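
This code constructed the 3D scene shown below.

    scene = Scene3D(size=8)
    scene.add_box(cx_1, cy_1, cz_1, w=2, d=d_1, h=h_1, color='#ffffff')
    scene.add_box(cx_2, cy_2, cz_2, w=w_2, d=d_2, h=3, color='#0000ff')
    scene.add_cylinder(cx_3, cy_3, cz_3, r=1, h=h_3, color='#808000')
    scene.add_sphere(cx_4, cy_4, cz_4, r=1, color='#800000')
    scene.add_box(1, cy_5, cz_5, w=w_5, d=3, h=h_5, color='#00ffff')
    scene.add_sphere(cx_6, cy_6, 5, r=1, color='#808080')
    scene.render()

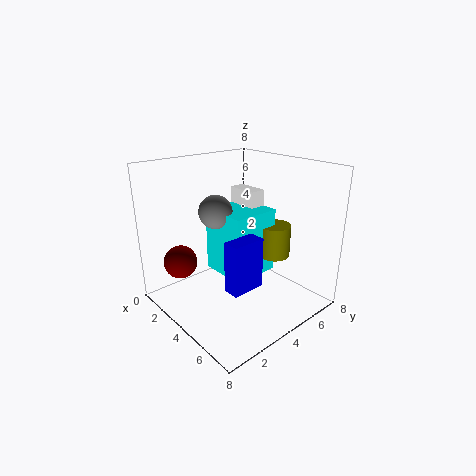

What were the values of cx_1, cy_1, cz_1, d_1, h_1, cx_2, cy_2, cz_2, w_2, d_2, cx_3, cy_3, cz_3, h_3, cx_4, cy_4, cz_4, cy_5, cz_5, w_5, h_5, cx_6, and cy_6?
cx_1 = 1
cy_1 = 6
cz_1 = 3
d_1 = 1
h_1 = 3
cx_2 = 4
cy_2 = 3
cz_2 = 1
w_2 = 1
d_2 = 2
cx_3 = 4
cy_3 = 7
cz_3 = 2
h_3 = 2
cx_4 = 1
cy_4 = 2
cz_4 = 2
cy_5 = 4
cz_5 = 1
w_5 = 3
h_5 = 4
cx_6 = 2
cy_6 = 4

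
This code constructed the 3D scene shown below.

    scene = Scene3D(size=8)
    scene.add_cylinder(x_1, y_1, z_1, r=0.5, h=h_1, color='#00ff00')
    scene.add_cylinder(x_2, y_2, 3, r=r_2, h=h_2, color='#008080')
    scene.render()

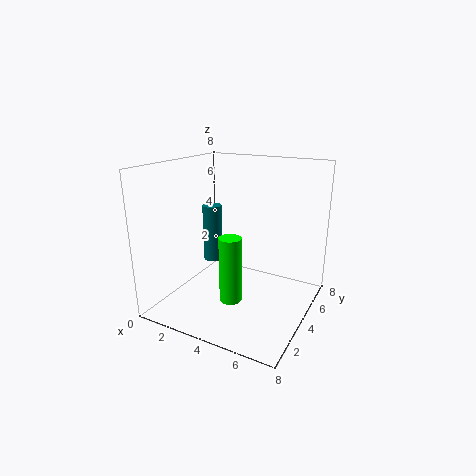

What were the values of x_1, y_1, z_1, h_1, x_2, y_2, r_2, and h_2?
x_1 = 5.5; y_1 = 0.5; z_1 = 2.5; h_1 = 3; x_2 = 3; y_2 = 3; r_2 = 0.5; h_2 = 3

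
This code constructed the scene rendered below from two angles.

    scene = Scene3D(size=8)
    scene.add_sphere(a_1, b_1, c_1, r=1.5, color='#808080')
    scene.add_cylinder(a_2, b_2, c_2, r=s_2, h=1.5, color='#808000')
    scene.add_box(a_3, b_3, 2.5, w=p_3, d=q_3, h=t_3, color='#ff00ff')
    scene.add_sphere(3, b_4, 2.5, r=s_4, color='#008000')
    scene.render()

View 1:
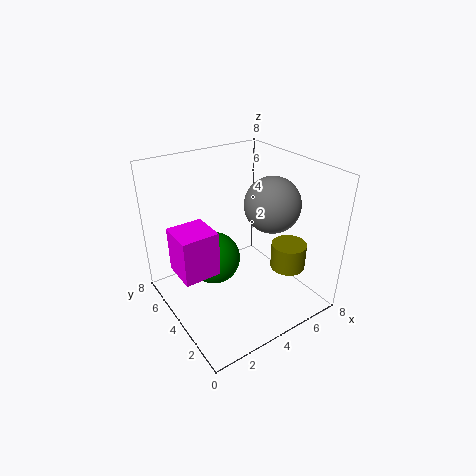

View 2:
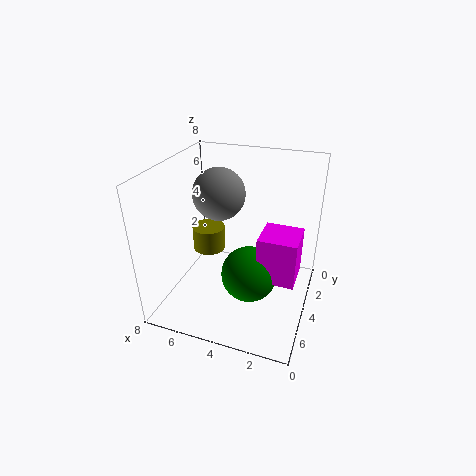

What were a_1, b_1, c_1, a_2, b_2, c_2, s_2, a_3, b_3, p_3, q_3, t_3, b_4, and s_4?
a_1 = 5.5
b_1 = 3
c_1 = 6
a_2 = 6.5
b_2 = 2.5
c_2 = 2
s_2 = 1
a_3 = 0.5
b_3 = 3.5
p_3 = 2
q_3 = 2
t_3 = 2.5
b_4 = 5
s_4 = 1.5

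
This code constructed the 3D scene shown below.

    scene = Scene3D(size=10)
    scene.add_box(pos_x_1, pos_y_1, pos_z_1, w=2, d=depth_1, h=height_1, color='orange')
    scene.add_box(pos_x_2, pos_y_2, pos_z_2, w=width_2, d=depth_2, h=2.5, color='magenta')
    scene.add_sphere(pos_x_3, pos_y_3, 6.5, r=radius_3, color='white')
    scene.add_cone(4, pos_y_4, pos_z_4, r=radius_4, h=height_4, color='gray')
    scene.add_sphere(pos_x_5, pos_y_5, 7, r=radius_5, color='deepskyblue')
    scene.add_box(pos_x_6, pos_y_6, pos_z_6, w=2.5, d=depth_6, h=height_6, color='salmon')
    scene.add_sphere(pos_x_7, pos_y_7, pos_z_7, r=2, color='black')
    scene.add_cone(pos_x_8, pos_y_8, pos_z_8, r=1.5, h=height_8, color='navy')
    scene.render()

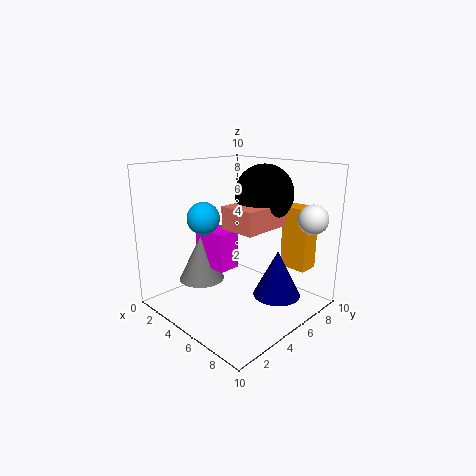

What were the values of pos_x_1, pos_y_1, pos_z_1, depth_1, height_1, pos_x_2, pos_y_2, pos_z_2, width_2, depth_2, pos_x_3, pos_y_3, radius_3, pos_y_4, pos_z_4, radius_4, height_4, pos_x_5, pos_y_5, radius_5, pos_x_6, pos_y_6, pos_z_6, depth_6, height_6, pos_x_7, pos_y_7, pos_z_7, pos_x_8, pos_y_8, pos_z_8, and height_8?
pos_x_1 = 6.5
pos_y_1 = 8
pos_z_1 = 2.5
depth_1 = 1.5
height_1 = 4.5
pos_x_2 = 3.5
pos_y_2 = 2.5
pos_z_2 = 3.5
width_2 = 2.5
depth_2 = 1.5
pos_x_3 = 9
pos_y_3 = 8
radius_3 = 1
pos_y_4 = 2.5
pos_z_4 = 2.5
radius_4 = 1.5
height_4 = 3
pos_x_5 = 5
pos_y_5 = 2
radius_5 = 1
pos_x_6 = 5
pos_y_6 = 3.5
pos_z_6 = 6
depth_6 = 3.5
height_6 = 1.5
pos_x_7 = 6
pos_y_7 = 6.5
pos_z_7 = 8
pos_x_8 = 8.5
pos_y_8 = 5
pos_z_8 = 2
height_8 = 3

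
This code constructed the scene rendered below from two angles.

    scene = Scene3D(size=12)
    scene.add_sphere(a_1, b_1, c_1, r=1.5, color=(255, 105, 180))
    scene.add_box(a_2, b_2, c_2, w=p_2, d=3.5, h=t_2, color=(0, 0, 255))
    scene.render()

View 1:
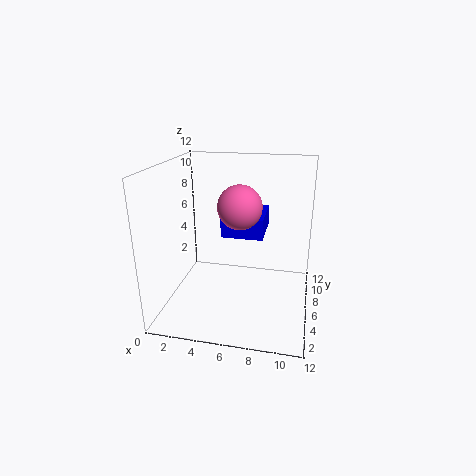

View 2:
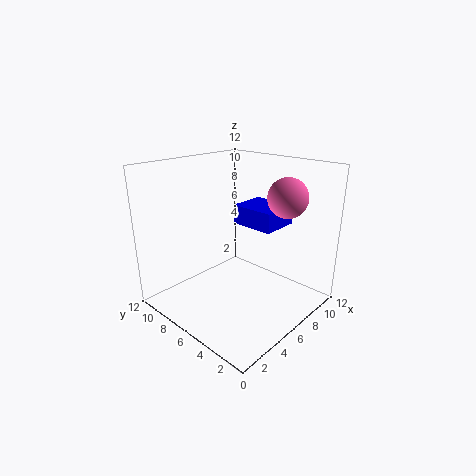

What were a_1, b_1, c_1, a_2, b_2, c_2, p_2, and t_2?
a_1 = 7; b_1 = 2; c_1 = 10; a_2 = 5.5; b_2 = 2.5; c_2 = 7.5; p_2 = 3; t_2 = 1.5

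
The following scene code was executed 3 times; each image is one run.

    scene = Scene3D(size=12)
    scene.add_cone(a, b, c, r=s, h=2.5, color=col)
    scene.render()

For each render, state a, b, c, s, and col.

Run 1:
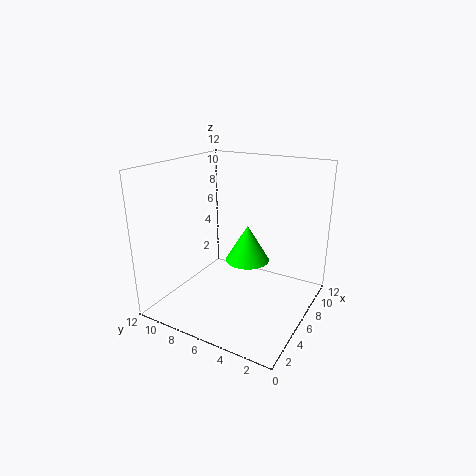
a = 2.5, b = 3.25, c = 6.25, s = 1.5, col = 'lime'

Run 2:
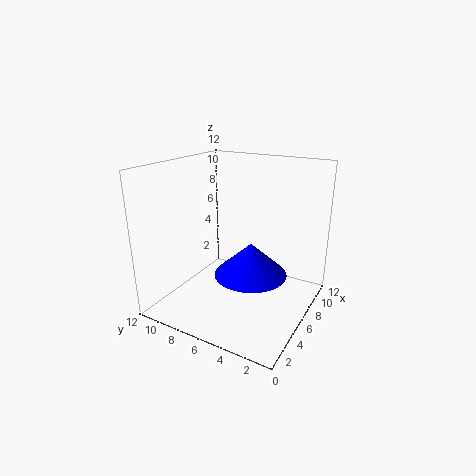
a = 4, b = 3.75, c = 4.25, s = 2.75, col = 'blue'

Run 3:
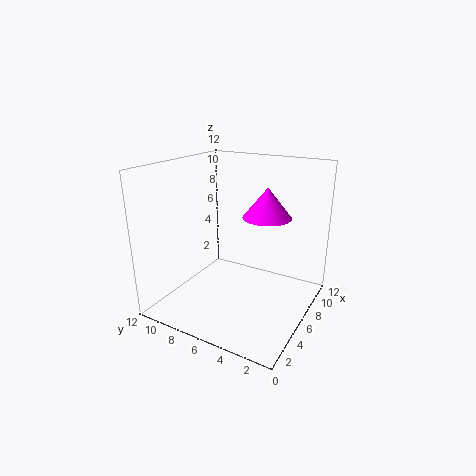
a = 7.25, b = 4, c = 7.75, s = 2, col = 'magenta'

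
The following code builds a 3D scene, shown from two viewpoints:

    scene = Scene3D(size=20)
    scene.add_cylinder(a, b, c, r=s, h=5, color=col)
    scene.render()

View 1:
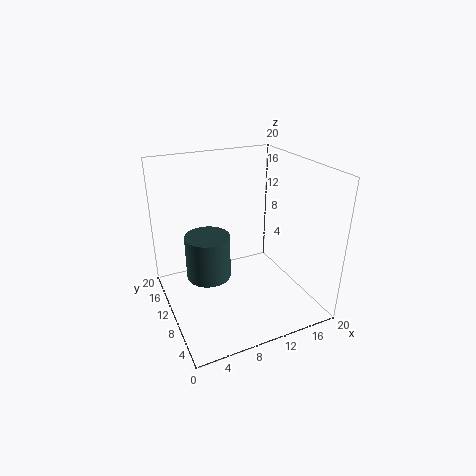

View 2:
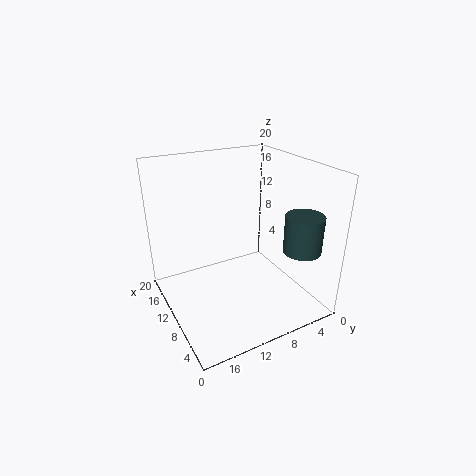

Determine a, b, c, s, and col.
a = 3.5, b = 4, c = 9.5, s = 2.5, col = 'darkslategray'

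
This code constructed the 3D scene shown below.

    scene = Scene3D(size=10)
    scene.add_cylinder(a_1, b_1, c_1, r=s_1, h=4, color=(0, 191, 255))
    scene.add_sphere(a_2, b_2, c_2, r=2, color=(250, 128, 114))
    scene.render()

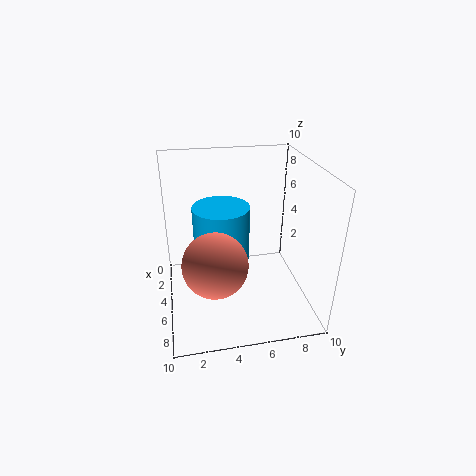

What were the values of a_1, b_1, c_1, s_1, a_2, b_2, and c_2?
a_1 = 4, b_1 = 4, c_1 = 3, s_1 = 2, a_2 = 8, b_2 = 3, c_2 = 5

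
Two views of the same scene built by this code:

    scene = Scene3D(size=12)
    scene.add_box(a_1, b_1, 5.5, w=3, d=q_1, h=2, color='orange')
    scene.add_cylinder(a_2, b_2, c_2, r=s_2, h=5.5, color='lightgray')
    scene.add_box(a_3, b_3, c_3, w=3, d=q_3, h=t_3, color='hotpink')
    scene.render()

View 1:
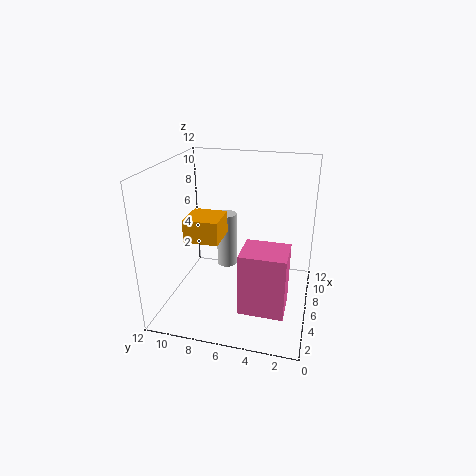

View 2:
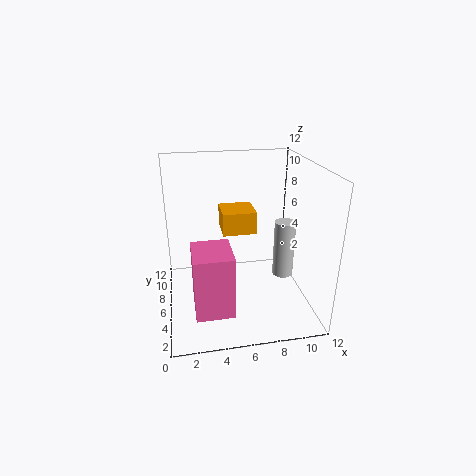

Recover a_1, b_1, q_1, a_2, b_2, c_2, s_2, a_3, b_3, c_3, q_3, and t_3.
a_1 = 5; b_1 = 7.5; q_1 = 3; a_2 = 11; b_2 = 8.5; c_2 = 0.5; s_2 = 1; a_3 = 2; b_3 = 1.5; c_3 = 1.5; q_3 = 3.5; t_3 = 5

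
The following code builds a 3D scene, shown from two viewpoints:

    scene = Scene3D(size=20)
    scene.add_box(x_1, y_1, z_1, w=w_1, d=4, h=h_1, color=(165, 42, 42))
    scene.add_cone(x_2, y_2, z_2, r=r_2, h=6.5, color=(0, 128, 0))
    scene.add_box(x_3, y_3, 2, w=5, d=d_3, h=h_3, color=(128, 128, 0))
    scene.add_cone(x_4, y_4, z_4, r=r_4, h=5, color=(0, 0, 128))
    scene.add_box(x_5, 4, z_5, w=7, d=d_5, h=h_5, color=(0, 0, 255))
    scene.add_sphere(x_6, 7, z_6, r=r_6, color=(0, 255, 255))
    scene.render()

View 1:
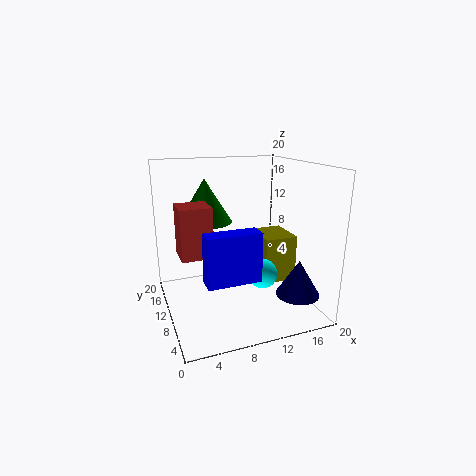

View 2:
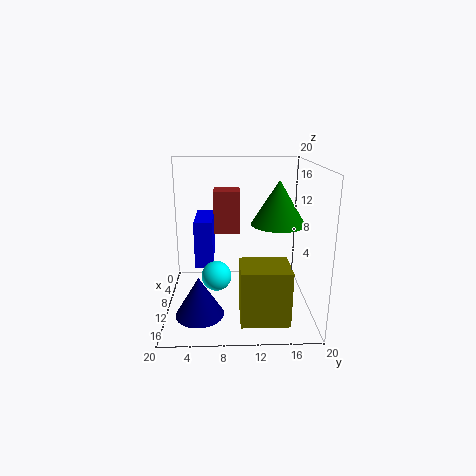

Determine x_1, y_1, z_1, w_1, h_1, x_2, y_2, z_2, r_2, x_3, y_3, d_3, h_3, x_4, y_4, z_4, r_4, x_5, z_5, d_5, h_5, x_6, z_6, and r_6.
x_1 = 1.5, y_1 = 6.5, z_1 = 9, w_1 = 4, h_1 = 6.5, x_2 = 7, y_2 = 16, z_2 = 11, r_2 = 4, x_3 = 14.5, y_3 = 10, d_3 = 6, h_3 = 7, x_4 = 17, y_4 = 5, z_4 = 2.5, r_4 = 3, x_5 = 4, z_5 = 6, d_5 = 2.5, h_5 = 6.5, x_6 = 12.5, z_6 = 5.5, r_6 = 2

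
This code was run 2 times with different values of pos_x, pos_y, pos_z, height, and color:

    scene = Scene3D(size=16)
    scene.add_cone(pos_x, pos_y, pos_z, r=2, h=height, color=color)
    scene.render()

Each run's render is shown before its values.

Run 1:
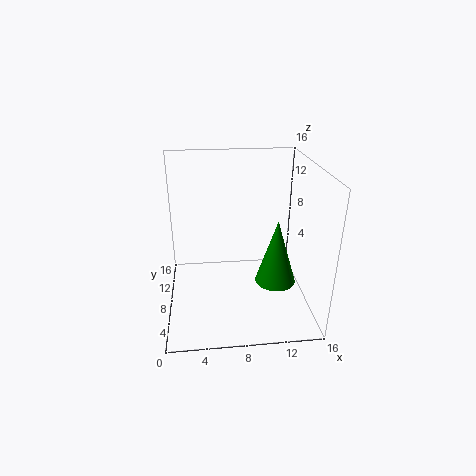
pos_x = 11.25
pos_y = 3.25
pos_z = 5.5
height = 6.5
color = 'green'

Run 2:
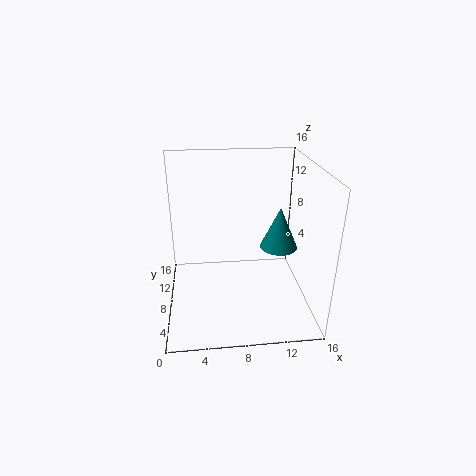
pos_x = 12.25
pos_y = 6.5
pos_z = 7.5
height = 4.5
color = 'teal'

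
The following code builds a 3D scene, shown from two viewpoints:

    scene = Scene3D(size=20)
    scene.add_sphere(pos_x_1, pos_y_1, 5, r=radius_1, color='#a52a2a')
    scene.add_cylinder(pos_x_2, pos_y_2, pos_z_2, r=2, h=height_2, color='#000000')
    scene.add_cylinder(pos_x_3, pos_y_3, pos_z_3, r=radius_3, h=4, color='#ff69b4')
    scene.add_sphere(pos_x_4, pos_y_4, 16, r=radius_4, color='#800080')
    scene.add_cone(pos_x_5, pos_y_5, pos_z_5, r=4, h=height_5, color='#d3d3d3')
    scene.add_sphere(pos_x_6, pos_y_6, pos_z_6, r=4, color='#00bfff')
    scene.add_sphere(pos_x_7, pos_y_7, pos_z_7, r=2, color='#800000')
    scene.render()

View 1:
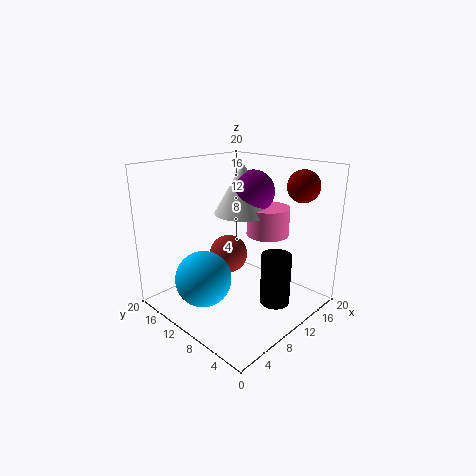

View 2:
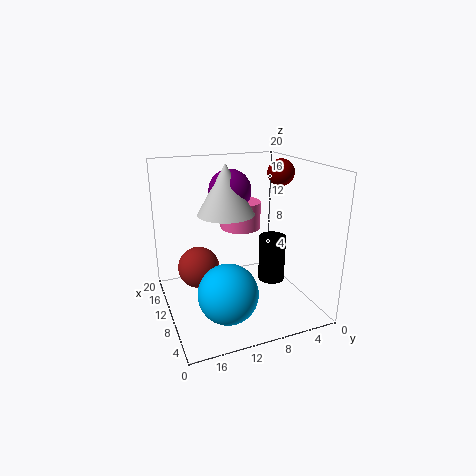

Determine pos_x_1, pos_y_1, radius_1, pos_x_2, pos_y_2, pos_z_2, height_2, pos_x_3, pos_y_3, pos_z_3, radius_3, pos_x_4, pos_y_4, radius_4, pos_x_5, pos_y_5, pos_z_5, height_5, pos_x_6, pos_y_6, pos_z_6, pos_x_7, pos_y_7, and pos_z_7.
pos_x_1 = 13; pos_y_1 = 15; radius_1 = 3; pos_x_2 = 11; pos_y_2 = 4; pos_z_2 = 2; height_2 = 7; pos_x_3 = 14; pos_y_3 = 8; pos_z_3 = 10; radius_3 = 3; pos_x_4 = 13; pos_y_4 = 10; radius_4 = 3; pos_x_5 = 12; pos_y_5 = 11; pos_z_5 = 13; height_5 = 7; pos_x_6 = 6; pos_y_6 = 13; pos_z_6 = 4; pos_x_7 = 13; pos_y_7 = 2; pos_z_7 = 18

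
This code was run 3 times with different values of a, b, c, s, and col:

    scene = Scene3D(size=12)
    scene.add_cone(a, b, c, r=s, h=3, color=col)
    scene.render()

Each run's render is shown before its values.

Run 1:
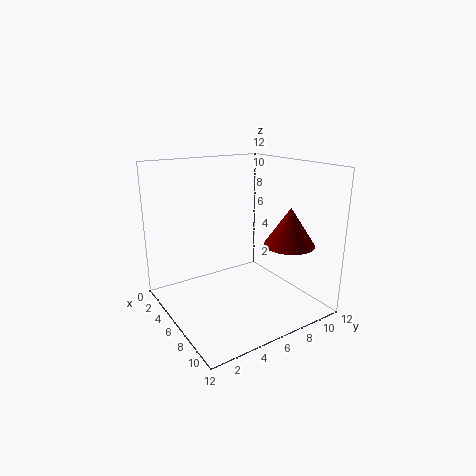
a = 9.5
b = 8.5
c = 6
s = 2
col = 'maroon'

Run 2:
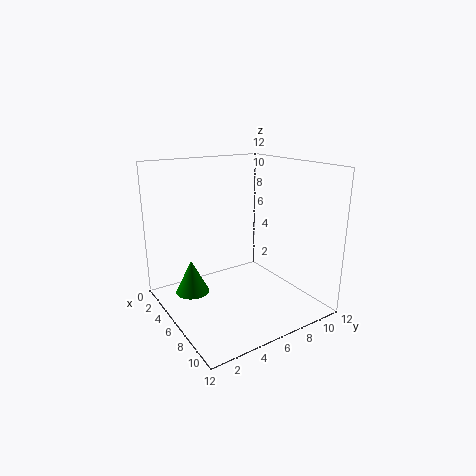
a = 3
b = 3
c = 0.5
s = 1.5
col = 'green'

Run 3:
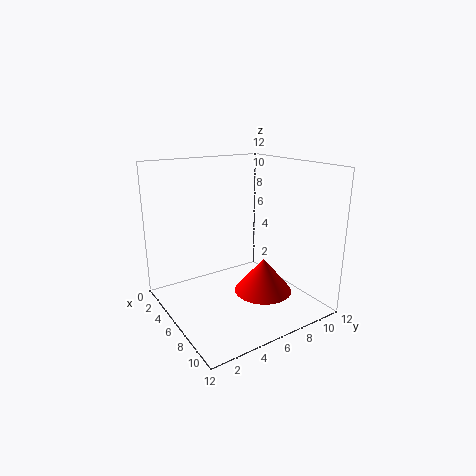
a = 7
b = 8
c = 1
s = 2.5
col = 'red'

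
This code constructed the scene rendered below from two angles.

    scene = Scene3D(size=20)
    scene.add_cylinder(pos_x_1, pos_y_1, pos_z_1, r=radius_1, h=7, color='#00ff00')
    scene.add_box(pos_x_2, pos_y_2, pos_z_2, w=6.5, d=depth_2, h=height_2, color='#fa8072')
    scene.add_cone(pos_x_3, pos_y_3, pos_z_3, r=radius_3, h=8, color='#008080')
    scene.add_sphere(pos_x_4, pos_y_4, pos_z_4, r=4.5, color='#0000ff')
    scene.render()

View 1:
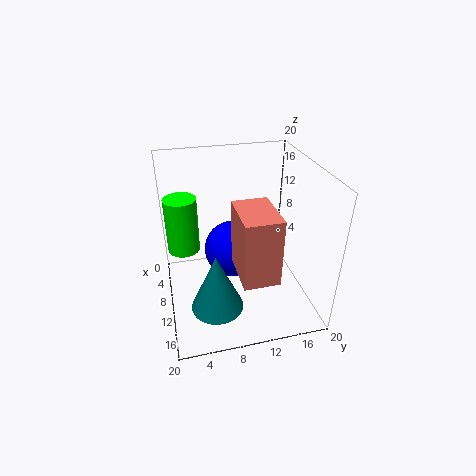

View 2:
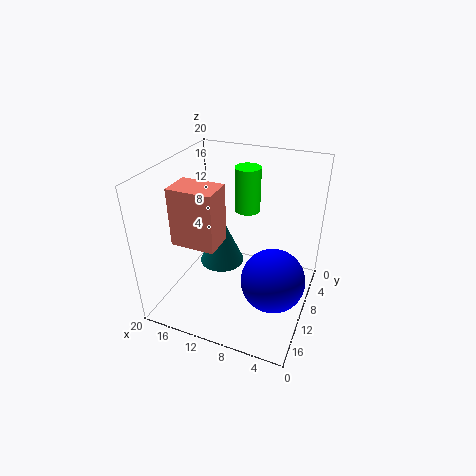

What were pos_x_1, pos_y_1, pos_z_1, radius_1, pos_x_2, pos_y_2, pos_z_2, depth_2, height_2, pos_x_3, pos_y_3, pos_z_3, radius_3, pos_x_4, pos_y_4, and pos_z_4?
pos_x_1 = 11.5
pos_y_1 = 2.5
pos_z_1 = 10.5
radius_1 = 2
pos_x_2 = 12.5
pos_y_2 = 8.5
pos_z_2 = 8.5
depth_2 = 4.5
height_2 = 8.5
pos_x_3 = 14.5
pos_y_3 = 6
pos_z_3 = 2.5
radius_3 = 3.5
pos_x_4 = 4.5
pos_y_4 = 10.5
pos_z_4 = 4.5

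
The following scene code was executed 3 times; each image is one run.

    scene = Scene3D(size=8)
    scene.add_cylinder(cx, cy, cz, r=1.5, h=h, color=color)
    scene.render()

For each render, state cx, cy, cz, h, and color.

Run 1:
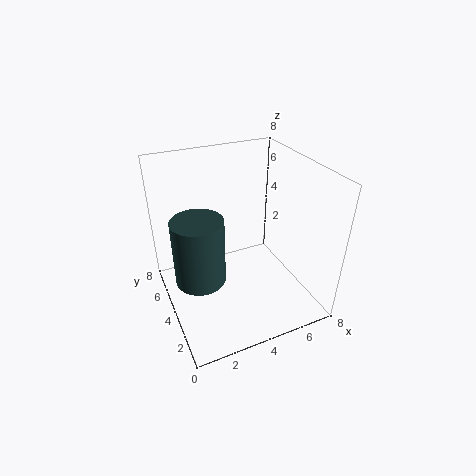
cx = 2, cy = 5, cz = 1, h = 4, color = 'darkslategray'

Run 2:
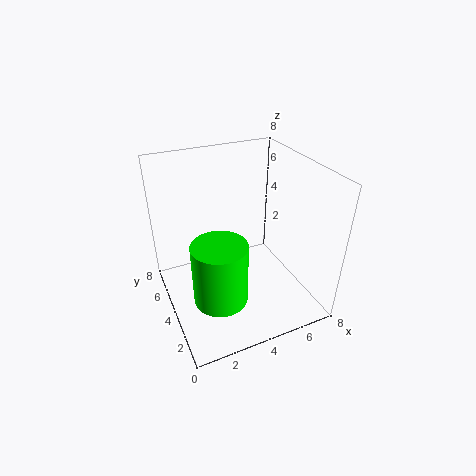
cx = 2.5, cy = 3, cz = 1, h = 3.5, color = 'lime'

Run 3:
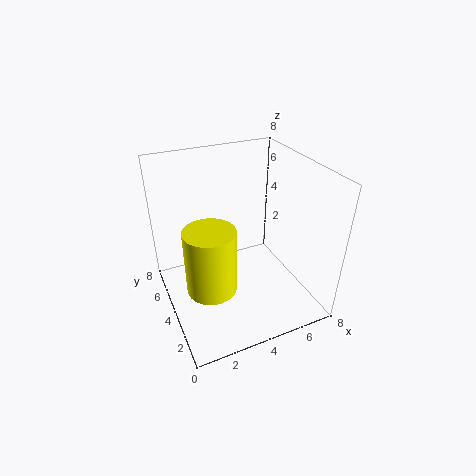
cx = 2.5, cy = 4.5, cz = 0.5, h = 4, color = 'yellow'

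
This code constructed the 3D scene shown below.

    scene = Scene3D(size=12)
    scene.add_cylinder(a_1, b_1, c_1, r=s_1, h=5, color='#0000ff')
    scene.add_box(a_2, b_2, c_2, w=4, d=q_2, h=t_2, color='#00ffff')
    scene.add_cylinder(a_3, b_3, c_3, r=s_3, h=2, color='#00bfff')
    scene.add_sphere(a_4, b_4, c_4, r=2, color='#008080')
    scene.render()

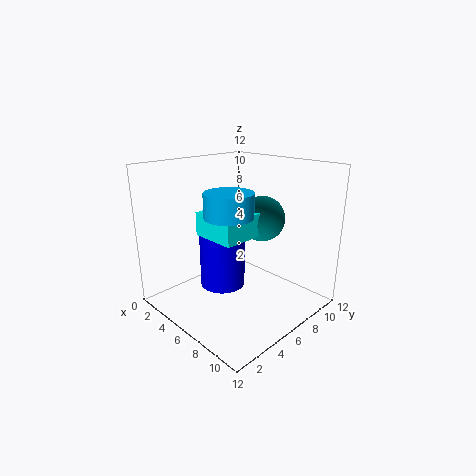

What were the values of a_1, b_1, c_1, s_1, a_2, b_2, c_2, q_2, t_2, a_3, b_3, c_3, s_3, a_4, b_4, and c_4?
a_1 = 4; b_1 = 6; c_1 = 1; s_1 = 2; a_2 = 3; b_2 = 4; c_2 = 6; q_2 = 4; t_2 = 2; a_3 = 6; b_3 = 5; c_3 = 8; s_3 = 2; a_4 = 6; b_4 = 9; c_4 = 7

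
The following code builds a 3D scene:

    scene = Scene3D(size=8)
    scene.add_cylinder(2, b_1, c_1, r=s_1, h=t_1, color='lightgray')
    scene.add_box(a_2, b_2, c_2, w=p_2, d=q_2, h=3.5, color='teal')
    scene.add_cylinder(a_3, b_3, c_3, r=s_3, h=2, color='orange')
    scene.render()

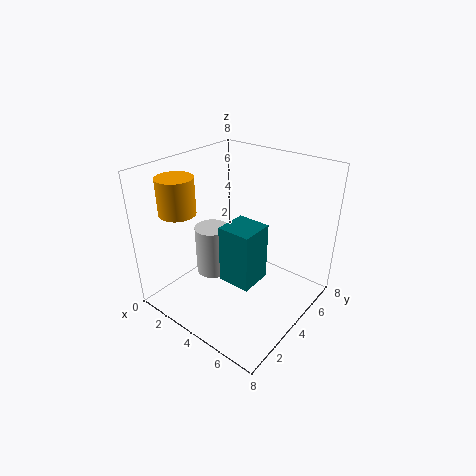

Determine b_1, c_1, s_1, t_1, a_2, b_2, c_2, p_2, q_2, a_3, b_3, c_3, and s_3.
b_1 = 4
c_1 = 1
s_1 = 1
t_1 = 3
a_2 = 3
b_2 = 3.5
c_2 = 1
p_2 = 2
q_2 = 2
a_3 = 1.5
b_3 = 2
c_3 = 5.5
s_3 = 1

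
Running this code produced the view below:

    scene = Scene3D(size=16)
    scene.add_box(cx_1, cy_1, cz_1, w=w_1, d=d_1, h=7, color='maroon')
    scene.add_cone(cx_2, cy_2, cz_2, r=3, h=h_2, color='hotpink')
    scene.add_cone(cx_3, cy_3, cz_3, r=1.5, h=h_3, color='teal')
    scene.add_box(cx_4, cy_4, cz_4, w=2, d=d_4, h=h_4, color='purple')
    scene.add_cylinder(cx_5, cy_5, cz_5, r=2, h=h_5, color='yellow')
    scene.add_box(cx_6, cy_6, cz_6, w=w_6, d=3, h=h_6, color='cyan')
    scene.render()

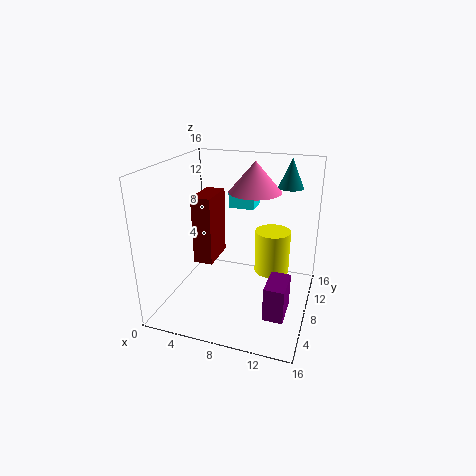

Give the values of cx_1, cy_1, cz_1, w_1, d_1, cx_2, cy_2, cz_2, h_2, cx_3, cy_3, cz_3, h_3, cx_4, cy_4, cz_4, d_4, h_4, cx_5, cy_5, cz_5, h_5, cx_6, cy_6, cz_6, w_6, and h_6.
cx_1 = 4.5; cy_1 = 4; cz_1 = 6.5; w_1 = 2; d_1 = 4; cx_2 = 9; cy_2 = 11; cz_2 = 12.5; h_2 = 3.5; cx_3 = 12.5; cy_3 = 14; cz_3 = 12.5; h_3 = 3.5; cx_4 = 12.5; cy_4 = 2; cz_4 = 2.5; d_4 = 3.5; h_4 = 3.5; cx_5 = 11.5; cy_5 = 10; cz_5 = 3.5; h_5 = 5; cx_6 = 6; cy_6 = 10.5; cz_6 = 10.5; w_6 = 3; h_6 = 2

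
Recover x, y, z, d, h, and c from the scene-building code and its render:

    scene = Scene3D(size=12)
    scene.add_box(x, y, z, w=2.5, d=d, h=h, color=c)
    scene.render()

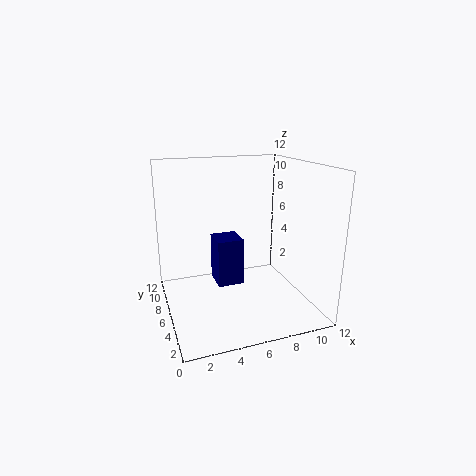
x = 5; y = 8.5; z = 0.25; d = 2.75; h = 4.5; c = 'navy'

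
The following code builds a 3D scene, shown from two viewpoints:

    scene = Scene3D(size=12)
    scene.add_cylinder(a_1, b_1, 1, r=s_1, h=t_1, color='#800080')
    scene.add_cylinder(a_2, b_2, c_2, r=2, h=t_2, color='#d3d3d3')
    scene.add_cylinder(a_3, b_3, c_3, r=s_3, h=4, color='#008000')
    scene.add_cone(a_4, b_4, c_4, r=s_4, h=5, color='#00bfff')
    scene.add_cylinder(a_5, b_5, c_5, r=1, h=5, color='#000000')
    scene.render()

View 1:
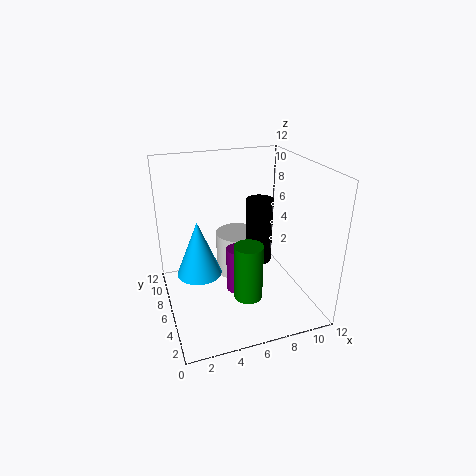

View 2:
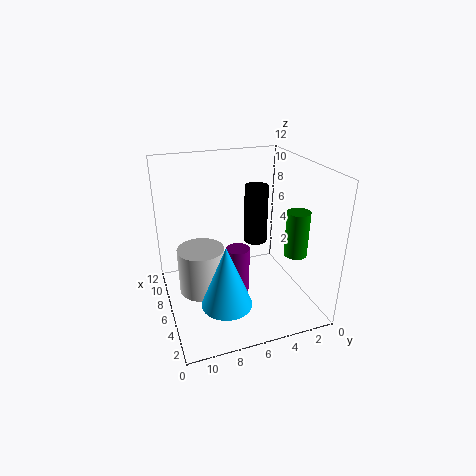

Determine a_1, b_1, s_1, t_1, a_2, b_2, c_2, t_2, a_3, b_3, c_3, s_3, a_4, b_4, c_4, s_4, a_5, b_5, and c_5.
a_1 = 6, b_1 = 6, s_1 = 1, t_1 = 4, a_2 = 7, b_2 = 9, c_2 = 1, t_2 = 4, a_3 = 5, b_3 = 1, c_3 = 4, s_3 = 1, a_4 = 3, b_4 = 8, c_4 = 2, s_4 = 2, a_5 = 7, b_5 = 4, c_5 = 5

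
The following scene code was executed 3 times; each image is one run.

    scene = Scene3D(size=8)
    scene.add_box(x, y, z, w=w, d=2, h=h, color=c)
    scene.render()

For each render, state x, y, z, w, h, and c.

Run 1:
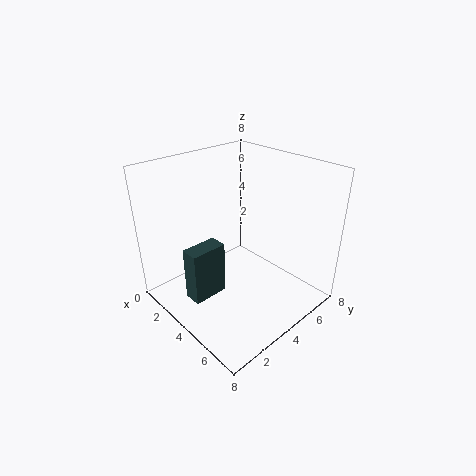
x = 3, y = 1, z = 1, w = 1, h = 3, c = 'darkslategray'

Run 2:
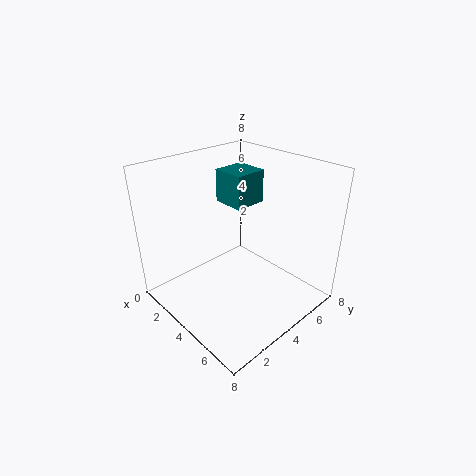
x = 1, y = 5, z = 5, w = 2, h = 2, c = 'teal'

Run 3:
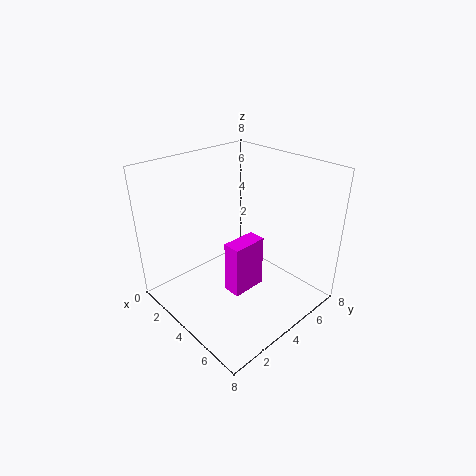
x = 4, y = 3, z = 1, w = 1, h = 3, c = 'magenta'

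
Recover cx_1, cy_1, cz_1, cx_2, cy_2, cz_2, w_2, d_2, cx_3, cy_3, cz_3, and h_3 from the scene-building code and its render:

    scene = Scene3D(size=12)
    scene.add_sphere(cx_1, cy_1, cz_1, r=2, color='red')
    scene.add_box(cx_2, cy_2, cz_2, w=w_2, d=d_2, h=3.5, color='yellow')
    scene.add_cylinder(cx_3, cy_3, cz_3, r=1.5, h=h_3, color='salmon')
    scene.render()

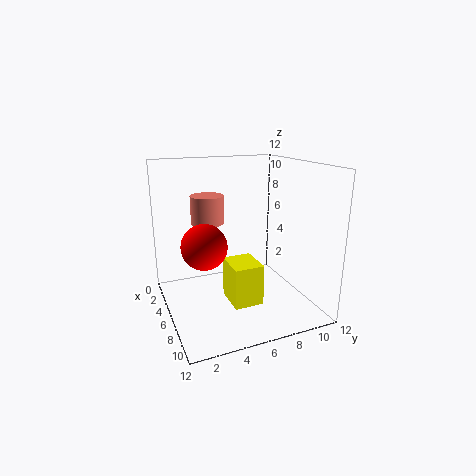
cx_1 = 4.5; cy_1 = 3.5; cz_1 = 5; cx_2 = 5; cy_2 = 5; cz_2 = 0.5; w_2 = 3; d_2 = 2.5; cx_3 = 2.5; cy_3 = 4.5; cz_3 = 6.5; h_3 = 2.5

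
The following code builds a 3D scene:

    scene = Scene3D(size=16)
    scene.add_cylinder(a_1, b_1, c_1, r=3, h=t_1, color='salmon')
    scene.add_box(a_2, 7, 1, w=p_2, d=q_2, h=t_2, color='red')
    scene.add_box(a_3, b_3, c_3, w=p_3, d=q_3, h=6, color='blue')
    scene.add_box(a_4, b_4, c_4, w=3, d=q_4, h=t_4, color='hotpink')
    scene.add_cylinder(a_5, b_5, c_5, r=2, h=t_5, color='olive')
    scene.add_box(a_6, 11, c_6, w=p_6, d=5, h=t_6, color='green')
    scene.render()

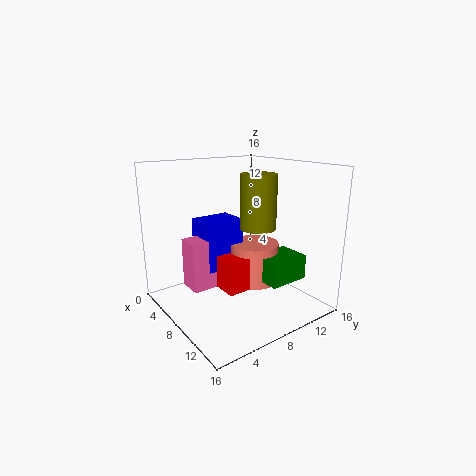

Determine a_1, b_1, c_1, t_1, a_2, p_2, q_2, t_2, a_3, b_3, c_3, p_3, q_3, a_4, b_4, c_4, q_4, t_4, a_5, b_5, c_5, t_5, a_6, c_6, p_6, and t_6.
a_1 = 6; b_1 = 12; c_1 = 1; t_1 = 5; a_2 = 4; p_2 = 4; q_2 = 3; t_2 = 4; a_3 = 1; b_3 = 6; c_3 = 3; p_3 = 4; q_3 = 5; a_4 = 2; b_4 = 4; c_4 = 1; q_4 = 4; t_4 = 6; a_5 = 9; b_5 = 10; c_5 = 9; t_5 = 6; a_6 = 7; c_6 = 2; p_6 = 4; t_6 = 3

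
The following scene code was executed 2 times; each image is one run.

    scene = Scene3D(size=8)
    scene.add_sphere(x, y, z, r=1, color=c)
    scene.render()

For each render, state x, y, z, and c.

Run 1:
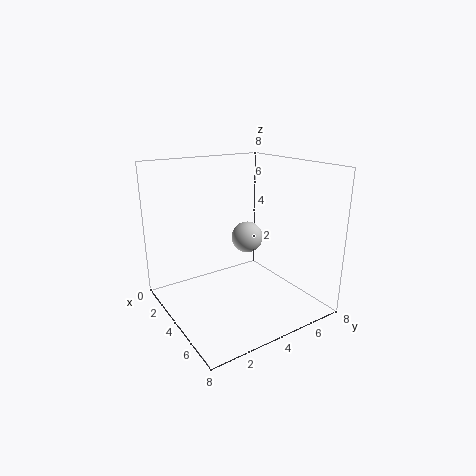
x = 2; y = 6; z = 3; c = 'lightgray'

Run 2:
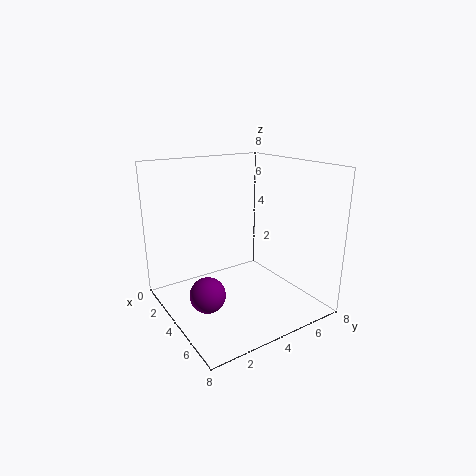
x = 4; y = 2; z = 1; c = 'purple'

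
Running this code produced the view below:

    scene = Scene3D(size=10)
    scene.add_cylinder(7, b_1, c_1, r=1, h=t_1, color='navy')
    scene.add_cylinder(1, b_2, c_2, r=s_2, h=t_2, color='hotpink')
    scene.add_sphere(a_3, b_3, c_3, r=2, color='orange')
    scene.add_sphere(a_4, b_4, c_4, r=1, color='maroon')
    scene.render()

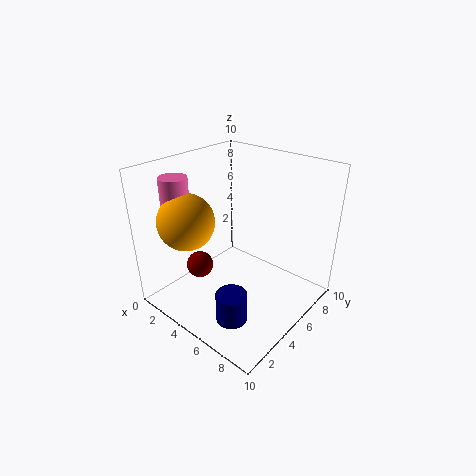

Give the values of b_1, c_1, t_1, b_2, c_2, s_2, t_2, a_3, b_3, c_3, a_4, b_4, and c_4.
b_1 = 2
c_1 = 1
t_1 = 2
b_2 = 3
c_2 = 7
s_2 = 1
t_2 = 2
a_3 = 2
b_3 = 3
c_3 = 6
a_4 = 2
b_4 = 4
c_4 = 2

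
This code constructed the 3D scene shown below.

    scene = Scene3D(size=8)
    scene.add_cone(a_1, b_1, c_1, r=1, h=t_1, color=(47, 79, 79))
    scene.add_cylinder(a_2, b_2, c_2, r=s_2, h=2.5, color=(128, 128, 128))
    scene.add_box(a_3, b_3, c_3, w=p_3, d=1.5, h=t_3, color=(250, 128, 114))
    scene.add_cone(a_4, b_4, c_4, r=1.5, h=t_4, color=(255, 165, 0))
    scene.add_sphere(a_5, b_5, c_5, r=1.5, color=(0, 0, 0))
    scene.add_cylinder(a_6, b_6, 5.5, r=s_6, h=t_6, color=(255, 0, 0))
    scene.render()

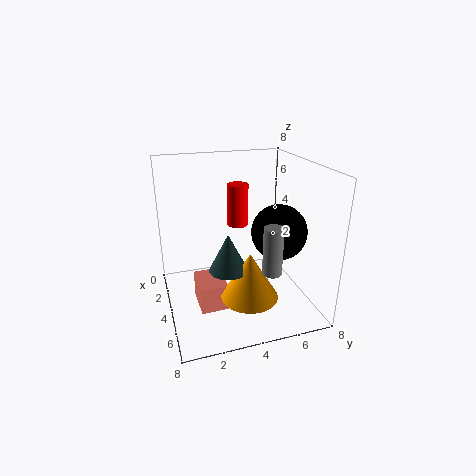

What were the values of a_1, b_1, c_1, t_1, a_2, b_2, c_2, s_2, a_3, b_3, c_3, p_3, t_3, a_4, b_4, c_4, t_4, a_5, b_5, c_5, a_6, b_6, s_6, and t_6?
a_1 = 5.5
b_1 = 3
c_1 = 3
t_1 = 2
a_2 = 6.5
b_2 = 5
c_2 = 3
s_2 = 0.5
a_3 = 3.5
b_3 = 1.5
c_3 = 0.5
p_3 = 2
t_3 = 1.5
a_4 = 6
b_4 = 4
c_4 = 1.5
t_4 = 2.5
a_5 = 5
b_5 = 6
c_5 = 4.5
a_6 = 5.5
b_6 = 3.5
s_6 = 0.5
t_6 = 2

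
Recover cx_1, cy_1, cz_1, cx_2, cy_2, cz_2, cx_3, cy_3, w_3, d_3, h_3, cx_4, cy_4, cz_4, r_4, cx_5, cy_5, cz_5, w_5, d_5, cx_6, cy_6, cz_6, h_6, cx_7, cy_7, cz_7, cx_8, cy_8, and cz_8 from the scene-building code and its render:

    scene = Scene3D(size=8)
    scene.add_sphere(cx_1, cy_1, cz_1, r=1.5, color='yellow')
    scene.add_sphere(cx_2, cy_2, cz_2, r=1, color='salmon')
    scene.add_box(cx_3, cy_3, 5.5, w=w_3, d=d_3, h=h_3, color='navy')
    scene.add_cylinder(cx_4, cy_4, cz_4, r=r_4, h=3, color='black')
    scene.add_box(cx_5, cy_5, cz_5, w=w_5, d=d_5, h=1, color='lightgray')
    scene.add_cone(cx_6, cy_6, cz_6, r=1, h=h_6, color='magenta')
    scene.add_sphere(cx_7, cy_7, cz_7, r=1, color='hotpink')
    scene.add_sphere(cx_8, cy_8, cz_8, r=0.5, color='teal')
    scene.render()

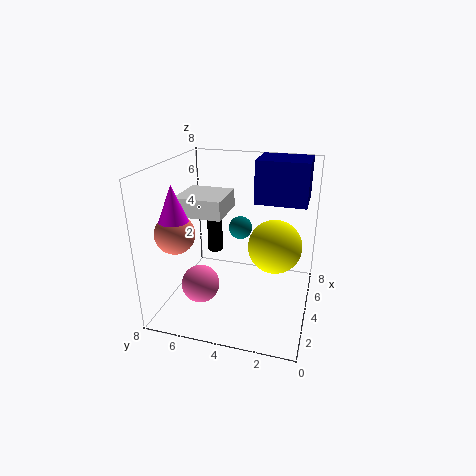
cx_1 = 4.5, cy_1 = 2, cz_1 = 3.5, cx_2 = 1.5, cy_2 = 6.5, cz_2 = 5, cx_3 = 5.5, cy_3 = 0.5, w_3 = 2.5, d_3 = 3, h_3 = 2.5, cx_4 = 7, cy_4 = 6.5, cz_4 = 1.5, r_4 = 0.5, cx_5 = 2.5, cy_5 = 4.5, cz_5 = 5.5, w_5 = 2.5, d_5 = 2.5, cx_6 = 1.5, cy_6 = 6.5, cz_6 = 5, h_6 = 2.5, cx_7 = 2, cy_7 = 5.5, cz_7 = 2, cx_8 = 1, cy_8 = 3, cz_8 = 6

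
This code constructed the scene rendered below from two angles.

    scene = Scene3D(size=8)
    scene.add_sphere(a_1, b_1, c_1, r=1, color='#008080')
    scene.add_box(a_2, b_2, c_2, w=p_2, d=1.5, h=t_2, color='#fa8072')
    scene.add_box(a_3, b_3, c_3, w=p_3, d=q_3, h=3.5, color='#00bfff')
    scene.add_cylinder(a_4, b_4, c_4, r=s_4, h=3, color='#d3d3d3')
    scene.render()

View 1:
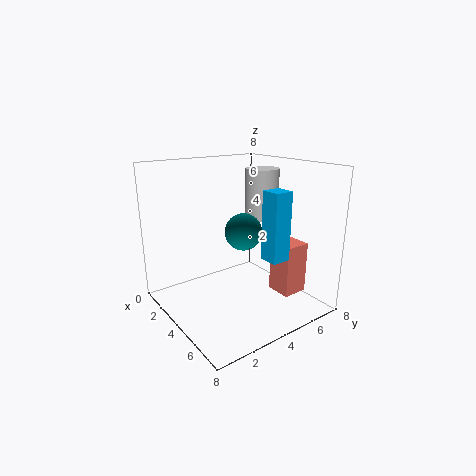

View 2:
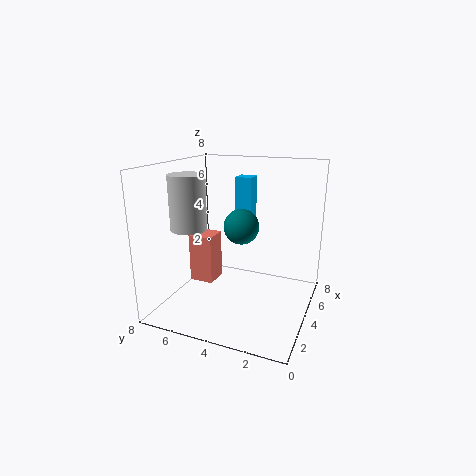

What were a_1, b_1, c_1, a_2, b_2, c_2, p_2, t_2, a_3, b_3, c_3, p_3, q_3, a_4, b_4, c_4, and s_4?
a_1 = 4.5, b_1 = 4, c_1 = 4.5, a_2 = 4.5, b_2 = 6, c_2 = 0.5, p_2 = 1.5, t_2 = 3, a_3 = 6, b_3 = 4, c_3 = 3.5, p_3 = 1, q_3 = 1, a_4 = 3, b_4 = 6.5, c_4 = 4.5, s_4 = 1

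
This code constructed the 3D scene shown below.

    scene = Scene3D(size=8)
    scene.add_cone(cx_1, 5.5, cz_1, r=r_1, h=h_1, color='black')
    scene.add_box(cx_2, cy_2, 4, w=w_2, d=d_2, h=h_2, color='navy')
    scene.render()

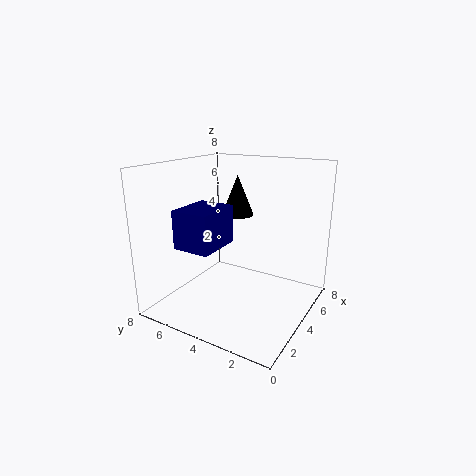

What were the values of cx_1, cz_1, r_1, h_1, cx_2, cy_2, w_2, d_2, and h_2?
cx_1 = 6.5; cz_1 = 4.5; r_1 = 1; h_1 = 2.5; cx_2 = 1; cy_2 = 4; w_2 = 2.5; d_2 = 2; h_2 = 2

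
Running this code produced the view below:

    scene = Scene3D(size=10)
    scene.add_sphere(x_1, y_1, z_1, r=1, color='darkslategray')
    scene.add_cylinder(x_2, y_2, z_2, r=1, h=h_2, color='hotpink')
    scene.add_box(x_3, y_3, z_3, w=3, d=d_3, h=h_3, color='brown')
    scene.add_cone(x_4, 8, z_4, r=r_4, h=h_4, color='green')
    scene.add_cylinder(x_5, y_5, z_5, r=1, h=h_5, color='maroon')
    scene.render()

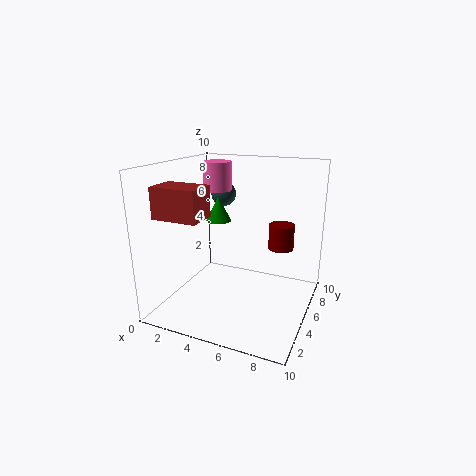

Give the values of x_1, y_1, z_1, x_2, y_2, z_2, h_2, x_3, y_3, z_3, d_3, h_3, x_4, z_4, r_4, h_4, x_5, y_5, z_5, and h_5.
x_1 = 2; y_1 = 9; z_1 = 7; x_2 = 3; y_2 = 6; z_2 = 8; h_2 = 2; x_3 = 1; y_3 = 1; z_3 = 7; d_3 = 2; h_3 = 2; x_4 = 2; z_4 = 5; r_4 = 1; h_4 = 2; x_5 = 7; y_5 = 9; z_5 = 3; h_5 = 2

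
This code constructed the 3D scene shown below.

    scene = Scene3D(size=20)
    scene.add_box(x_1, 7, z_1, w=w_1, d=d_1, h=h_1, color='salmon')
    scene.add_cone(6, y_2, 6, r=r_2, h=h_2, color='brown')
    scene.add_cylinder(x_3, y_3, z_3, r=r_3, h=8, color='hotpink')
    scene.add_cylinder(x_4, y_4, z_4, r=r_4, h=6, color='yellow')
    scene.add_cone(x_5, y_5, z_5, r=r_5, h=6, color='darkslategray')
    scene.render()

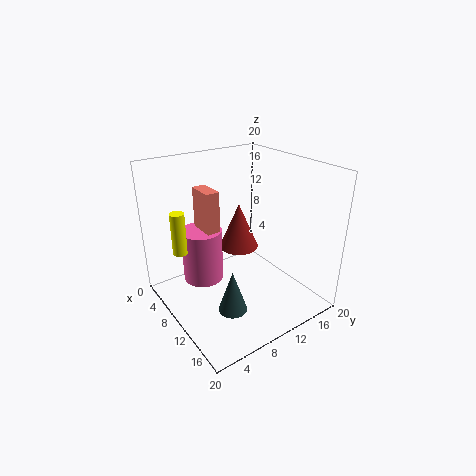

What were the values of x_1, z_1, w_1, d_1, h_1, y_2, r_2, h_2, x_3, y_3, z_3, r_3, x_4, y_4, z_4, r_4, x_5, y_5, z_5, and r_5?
x_1 = 3
z_1 = 8
w_1 = 4
d_1 = 2
h_1 = 8
y_2 = 13
r_2 = 3
h_2 = 7
x_3 = 5
y_3 = 7
z_3 = 2
r_3 = 3
x_4 = 6
y_4 = 3
z_4 = 8
r_4 = 1
x_5 = 13
y_5 = 7
z_5 = 1
r_5 = 2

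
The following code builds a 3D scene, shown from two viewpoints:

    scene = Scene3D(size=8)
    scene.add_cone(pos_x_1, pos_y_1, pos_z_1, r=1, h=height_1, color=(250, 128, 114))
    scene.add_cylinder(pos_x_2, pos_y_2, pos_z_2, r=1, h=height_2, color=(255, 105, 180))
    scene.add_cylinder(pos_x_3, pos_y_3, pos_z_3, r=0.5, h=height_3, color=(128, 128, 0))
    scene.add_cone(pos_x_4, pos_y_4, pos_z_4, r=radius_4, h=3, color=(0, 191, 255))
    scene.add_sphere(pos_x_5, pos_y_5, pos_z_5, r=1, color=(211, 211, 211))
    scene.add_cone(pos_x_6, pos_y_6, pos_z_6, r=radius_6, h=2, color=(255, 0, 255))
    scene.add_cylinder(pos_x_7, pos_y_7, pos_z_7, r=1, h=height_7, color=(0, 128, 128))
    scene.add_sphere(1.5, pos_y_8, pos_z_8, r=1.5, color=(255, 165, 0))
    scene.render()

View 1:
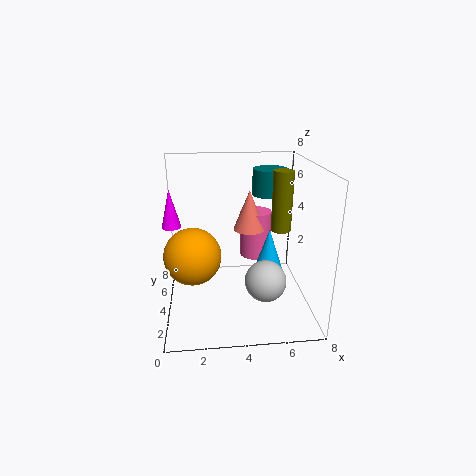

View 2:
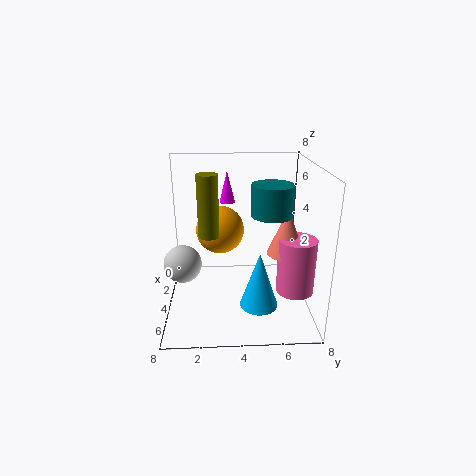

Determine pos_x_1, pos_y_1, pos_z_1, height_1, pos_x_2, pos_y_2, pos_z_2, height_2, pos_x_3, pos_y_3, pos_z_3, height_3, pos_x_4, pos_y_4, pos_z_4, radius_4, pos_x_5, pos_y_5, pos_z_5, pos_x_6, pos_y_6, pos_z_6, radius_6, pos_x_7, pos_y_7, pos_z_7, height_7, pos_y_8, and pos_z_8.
pos_x_1 = 5, pos_y_1 = 6.5, pos_z_1 = 3.5, height_1 = 2.5, pos_x_2 = 5.5, pos_y_2 = 7, pos_z_2 = 1.5, height_2 = 3, pos_x_3 = 6, pos_y_3 = 2.5, pos_z_3 = 5, height_3 = 3, pos_x_4 = 6, pos_y_4 = 5, pos_z_4 = 1, radius_4 = 1, pos_x_5 = 5, pos_y_5 = 1, pos_z_5 = 3, pos_x_6 = 0.5, pos_y_6 = 3.5, pos_z_6 = 5, radius_6 = 0.5, pos_x_7 = 6, pos_y_7 = 5.5, pos_z_7 = 6, height_7 = 1.5, pos_y_8 = 3, pos_z_8 = 3.5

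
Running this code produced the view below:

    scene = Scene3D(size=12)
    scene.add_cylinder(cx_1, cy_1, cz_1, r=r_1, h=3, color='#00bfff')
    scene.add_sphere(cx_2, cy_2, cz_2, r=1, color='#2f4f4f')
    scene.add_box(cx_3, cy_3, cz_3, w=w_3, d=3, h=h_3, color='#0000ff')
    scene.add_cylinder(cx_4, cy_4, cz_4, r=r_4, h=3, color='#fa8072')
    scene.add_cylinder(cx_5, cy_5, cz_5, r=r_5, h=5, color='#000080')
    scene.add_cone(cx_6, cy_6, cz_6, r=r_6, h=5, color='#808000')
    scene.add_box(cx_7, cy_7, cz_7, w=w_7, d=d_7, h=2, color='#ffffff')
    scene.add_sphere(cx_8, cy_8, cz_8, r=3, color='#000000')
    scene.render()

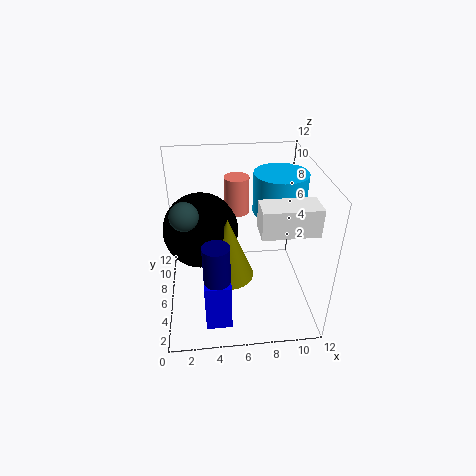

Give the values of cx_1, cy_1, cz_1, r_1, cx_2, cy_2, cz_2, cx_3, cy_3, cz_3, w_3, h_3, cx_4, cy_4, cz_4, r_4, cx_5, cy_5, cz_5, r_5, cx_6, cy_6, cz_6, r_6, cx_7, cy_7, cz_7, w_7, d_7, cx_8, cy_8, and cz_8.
cx_1 = 9; cy_1 = 5; cz_1 = 9; r_1 = 2; cx_2 = 2; cy_2 = 3; cz_2 = 10; cx_3 = 3; cy_3 = 1; cz_3 = 1; w_3 = 2; h_3 = 4; cx_4 = 6; cy_4 = 7; cz_4 = 8; r_4 = 1; cx_5 = 4; cy_5 = 2; cz_5 = 3; r_5 = 1; cx_6 = 5; cy_6 = 4; cz_6 = 4; r_6 = 2; cx_7 = 7; cy_7 = 1; cz_7 = 9; w_7 = 4; d_7 = 2; cx_8 = 3; cy_8 = 6; cz_8 = 7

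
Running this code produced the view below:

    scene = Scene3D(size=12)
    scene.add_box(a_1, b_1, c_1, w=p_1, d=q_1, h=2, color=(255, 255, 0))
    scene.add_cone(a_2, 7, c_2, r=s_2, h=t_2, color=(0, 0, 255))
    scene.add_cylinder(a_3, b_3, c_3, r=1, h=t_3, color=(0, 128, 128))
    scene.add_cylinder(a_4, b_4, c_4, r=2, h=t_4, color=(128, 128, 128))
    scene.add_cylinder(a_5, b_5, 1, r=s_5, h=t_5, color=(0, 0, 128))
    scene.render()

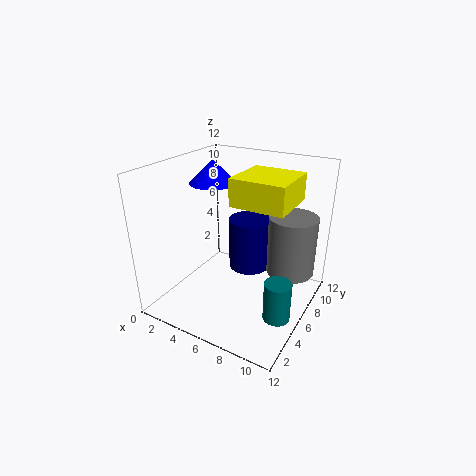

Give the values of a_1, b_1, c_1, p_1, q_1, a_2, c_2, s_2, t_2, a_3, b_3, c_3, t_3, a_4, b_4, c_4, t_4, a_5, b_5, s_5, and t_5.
a_1 = 7
b_1 = 3
c_1 = 10
p_1 = 4
q_1 = 4
a_2 = 3
c_2 = 10
s_2 = 2
t_2 = 2
a_3 = 11
b_3 = 3
c_3 = 2
t_3 = 3
a_4 = 10
b_4 = 8
c_4 = 3
t_4 = 5
a_5 = 5
b_5 = 10
s_5 = 2
t_5 = 5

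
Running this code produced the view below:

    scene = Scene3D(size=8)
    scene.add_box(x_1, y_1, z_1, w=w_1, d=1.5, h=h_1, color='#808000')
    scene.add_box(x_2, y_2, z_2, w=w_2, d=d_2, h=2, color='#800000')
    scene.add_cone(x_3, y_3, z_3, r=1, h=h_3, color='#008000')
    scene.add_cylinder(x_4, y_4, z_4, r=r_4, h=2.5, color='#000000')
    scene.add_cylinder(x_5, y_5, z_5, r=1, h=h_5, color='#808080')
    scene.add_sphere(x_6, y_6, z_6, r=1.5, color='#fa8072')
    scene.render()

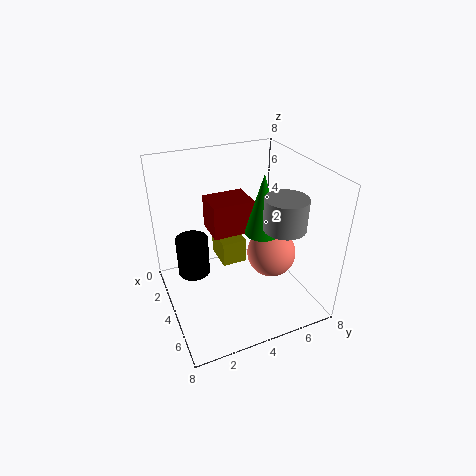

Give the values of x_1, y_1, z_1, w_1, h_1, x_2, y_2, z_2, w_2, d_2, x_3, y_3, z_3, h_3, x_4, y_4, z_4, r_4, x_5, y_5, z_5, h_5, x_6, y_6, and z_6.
x_1 = 1
y_1 = 3.5
z_1 = 1.5
w_1 = 2
h_1 = 1.5
x_2 = 1
y_2 = 3
z_2 = 3.5
w_2 = 2
d_2 = 2.5
x_3 = 4
y_3 = 5.5
z_3 = 4
h_3 = 3.5
x_4 = 1.5
y_4 = 2
z_4 = 0.5
r_4 = 1
x_5 = 7
y_5 = 5
z_5 = 6
h_5 = 1.5
x_6 = 3.5
y_6 = 6.5
z_6 = 2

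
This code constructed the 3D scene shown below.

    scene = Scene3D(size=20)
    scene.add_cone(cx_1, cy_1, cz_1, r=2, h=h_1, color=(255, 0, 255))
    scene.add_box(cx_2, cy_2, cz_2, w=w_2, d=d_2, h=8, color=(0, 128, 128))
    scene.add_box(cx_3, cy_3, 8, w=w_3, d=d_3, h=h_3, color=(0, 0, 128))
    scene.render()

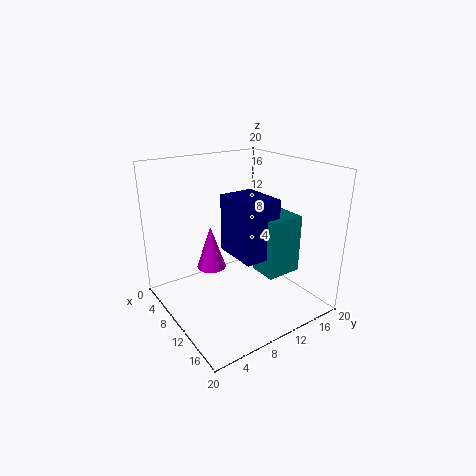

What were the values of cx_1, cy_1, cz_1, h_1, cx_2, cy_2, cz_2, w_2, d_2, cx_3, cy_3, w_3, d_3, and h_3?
cx_1 = 8.5; cy_1 = 6.5; cz_1 = 6; h_1 = 6; cx_2 = 11.5; cy_2 = 11.5; cz_2 = 5.5; w_2 = 4; d_2 = 5; cx_3 = 8; cy_3 = 8.5; w_3 = 6.5; d_3 = 5; h_3 = 8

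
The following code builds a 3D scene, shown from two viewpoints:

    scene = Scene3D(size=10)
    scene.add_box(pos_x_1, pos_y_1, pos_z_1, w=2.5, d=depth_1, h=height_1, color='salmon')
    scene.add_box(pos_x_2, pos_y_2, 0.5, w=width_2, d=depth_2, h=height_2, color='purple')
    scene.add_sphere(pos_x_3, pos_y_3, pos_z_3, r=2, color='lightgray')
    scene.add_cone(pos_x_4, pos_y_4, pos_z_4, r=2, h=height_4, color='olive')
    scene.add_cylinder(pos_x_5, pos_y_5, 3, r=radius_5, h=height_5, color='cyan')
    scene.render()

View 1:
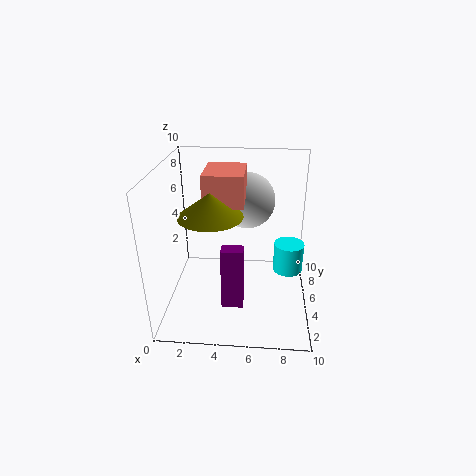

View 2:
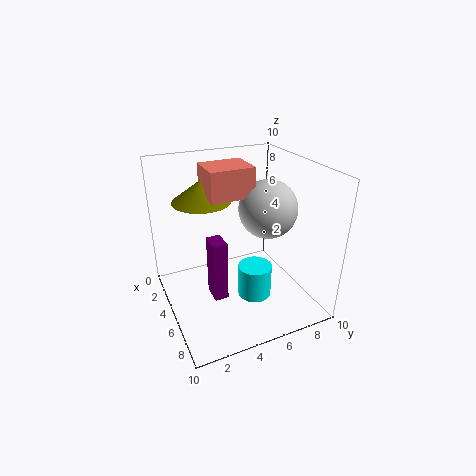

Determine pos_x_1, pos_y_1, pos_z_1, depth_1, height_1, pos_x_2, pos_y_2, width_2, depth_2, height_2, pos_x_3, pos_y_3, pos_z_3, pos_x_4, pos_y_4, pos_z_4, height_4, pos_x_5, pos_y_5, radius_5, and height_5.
pos_x_1 = 3; pos_y_1 = 3; pos_z_1 = 8; depth_1 = 3; height_1 = 2; pos_x_2 = 4; pos_y_2 = 3; width_2 = 1.5; depth_2 = 1; height_2 = 4.5; pos_x_3 = 5.5; pos_y_3 = 7; pos_z_3 = 7; pos_x_4 = 3.5; pos_y_4 = 3; pos_z_4 = 7.5; height_4 = 1.5; pos_x_5 = 8.5; pos_y_5 = 4.5; radius_5 = 1; height_5 = 2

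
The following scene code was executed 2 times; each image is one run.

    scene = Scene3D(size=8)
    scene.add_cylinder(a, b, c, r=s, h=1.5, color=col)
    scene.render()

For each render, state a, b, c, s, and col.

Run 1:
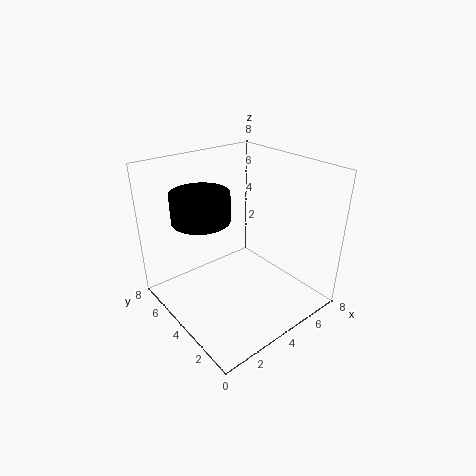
a = 2
b = 4.5
c = 5.5
s = 1.5
col = 'black'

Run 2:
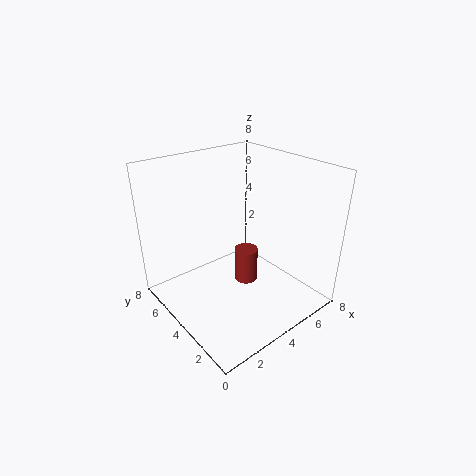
a = 2
b = 1
c = 4
s = 0.5
col = 'brown'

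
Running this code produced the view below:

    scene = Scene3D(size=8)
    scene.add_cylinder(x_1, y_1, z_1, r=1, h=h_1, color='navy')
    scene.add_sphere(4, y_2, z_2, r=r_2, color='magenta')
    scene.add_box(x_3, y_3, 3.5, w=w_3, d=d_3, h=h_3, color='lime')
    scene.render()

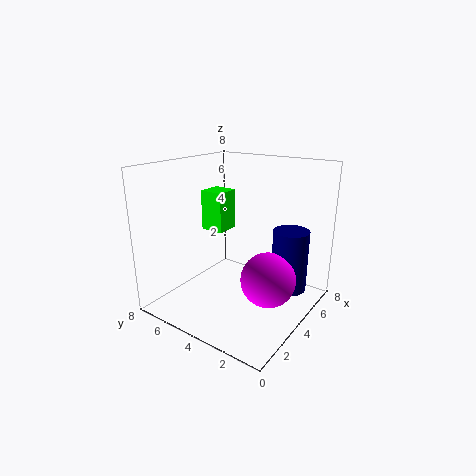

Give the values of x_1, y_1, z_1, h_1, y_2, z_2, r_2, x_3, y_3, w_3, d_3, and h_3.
x_1 = 5.5; y_1 = 1.5; z_1 = 1; h_1 = 3.5; y_2 = 2; z_2 = 2; r_2 = 1.5; x_3 = 5; y_3 = 6; w_3 = 1.5; d_3 = 1.5; h_3 = 2.5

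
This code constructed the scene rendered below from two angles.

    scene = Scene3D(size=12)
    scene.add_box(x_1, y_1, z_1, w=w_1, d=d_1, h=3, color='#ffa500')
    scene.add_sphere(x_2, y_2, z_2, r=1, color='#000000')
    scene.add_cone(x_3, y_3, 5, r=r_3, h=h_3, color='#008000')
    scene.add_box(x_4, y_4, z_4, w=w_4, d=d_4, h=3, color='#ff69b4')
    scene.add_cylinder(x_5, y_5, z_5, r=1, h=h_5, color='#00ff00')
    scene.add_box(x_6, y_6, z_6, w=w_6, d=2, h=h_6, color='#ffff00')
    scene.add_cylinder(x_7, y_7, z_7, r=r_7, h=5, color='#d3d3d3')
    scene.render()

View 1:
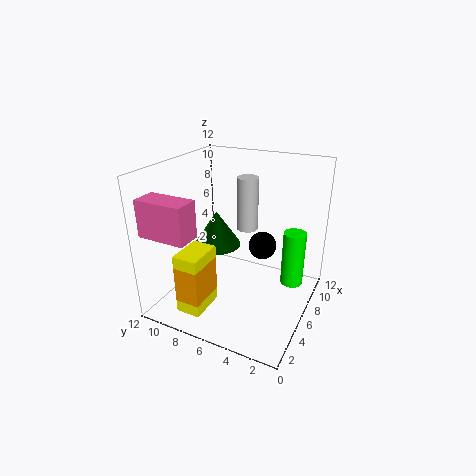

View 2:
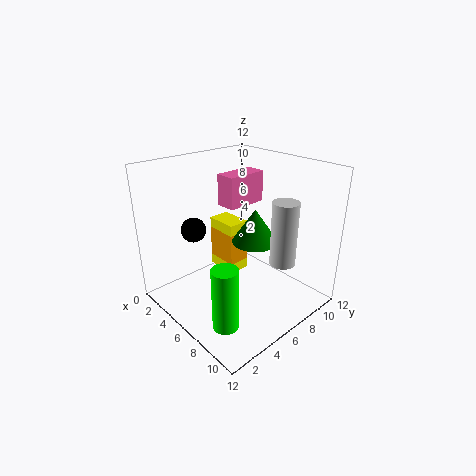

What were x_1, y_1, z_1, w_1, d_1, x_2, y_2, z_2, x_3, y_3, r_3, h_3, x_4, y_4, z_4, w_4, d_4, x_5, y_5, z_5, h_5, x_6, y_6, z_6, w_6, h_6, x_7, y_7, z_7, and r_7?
x_1 = 1; y_1 = 7; z_1 = 2; w_1 = 3; d_1 = 2; x_2 = 4; y_2 = 3; z_2 = 7; x_3 = 6; y_3 = 8; r_3 = 2; h_3 = 3; x_4 = 1; y_4 = 8; z_4 = 7; w_4 = 2; d_4 = 4; x_5 = 9; y_5 = 2; z_5 = 1; h_5 = 5; x_6 = 1; y_6 = 7; z_6 = 1; w_6 = 3; h_6 = 5; x_7 = 10; y_7 = 7; z_7 = 5; r_7 = 1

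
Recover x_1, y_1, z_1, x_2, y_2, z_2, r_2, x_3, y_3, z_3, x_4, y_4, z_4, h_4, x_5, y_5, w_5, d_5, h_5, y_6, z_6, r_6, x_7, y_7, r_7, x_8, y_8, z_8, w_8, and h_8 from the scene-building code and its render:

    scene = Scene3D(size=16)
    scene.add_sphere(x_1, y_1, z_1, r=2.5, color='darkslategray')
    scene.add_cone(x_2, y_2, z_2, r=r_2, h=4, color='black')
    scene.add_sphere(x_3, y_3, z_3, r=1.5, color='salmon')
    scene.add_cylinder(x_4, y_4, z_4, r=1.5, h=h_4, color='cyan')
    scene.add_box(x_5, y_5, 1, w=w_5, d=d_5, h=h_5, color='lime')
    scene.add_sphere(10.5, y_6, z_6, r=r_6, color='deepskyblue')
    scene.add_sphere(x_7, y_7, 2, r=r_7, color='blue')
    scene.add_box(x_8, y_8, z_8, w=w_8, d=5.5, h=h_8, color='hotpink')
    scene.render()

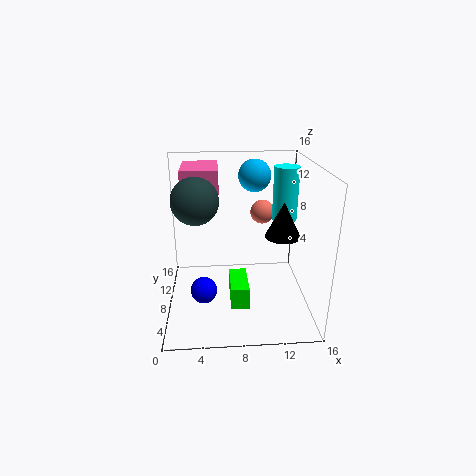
x_1 = 3.5, y_1 = 7.5, z_1 = 12.5, x_2 = 13, y_2 = 8, z_2 = 8, r_2 = 2, x_3 = 11.5, y_3 = 13.5, z_3 = 9, x_4 = 14, y_4 = 12, z_4 = 8.5, h_4 = 6.5, x_5 = 7, y_5 = 4.5, w_5 = 2, d_5 = 4.5, h_5 = 2.5, y_6 = 14, z_6 = 13.5, r_6 = 2, x_7 = 4, y_7 = 7, r_7 = 1.5, x_8 = 2, y_8 = 8, z_8 = 13, w_8 = 4, h_8 = 2.5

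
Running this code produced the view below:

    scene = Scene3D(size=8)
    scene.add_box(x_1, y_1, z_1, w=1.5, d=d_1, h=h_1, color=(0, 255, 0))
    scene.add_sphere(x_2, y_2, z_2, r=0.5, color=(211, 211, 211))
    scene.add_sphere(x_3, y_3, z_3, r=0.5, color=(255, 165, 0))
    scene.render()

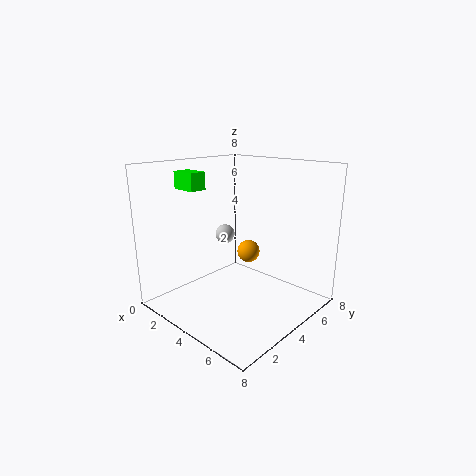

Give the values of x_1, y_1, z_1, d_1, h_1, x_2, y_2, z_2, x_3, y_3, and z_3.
x_1 = 0.5, y_1 = 2.5, z_1 = 6.5, d_1 = 1, h_1 = 1, x_2 = 4, y_2 = 3, z_2 = 4.5, x_3 = 6.5, y_3 = 2, z_3 = 4.5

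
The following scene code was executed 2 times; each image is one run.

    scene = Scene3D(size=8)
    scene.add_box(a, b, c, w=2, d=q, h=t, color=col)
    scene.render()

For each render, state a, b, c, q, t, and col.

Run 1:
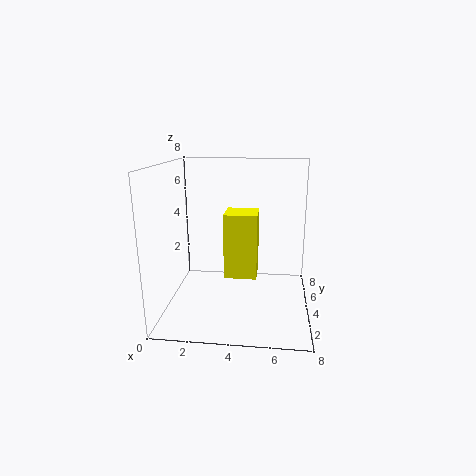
a = 3, b = 5, c = 1, q = 2, t = 4, col = 'yellow'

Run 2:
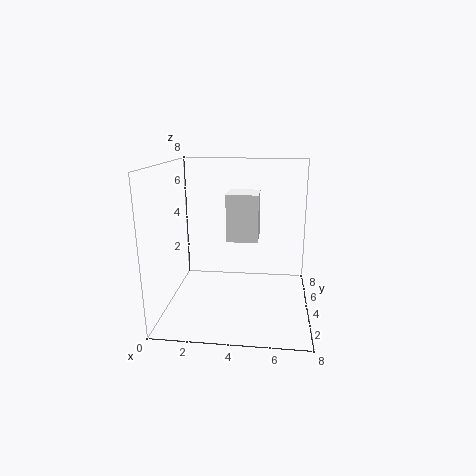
a = 3, b = 6, c = 3, q = 2, t = 3, col = 'white'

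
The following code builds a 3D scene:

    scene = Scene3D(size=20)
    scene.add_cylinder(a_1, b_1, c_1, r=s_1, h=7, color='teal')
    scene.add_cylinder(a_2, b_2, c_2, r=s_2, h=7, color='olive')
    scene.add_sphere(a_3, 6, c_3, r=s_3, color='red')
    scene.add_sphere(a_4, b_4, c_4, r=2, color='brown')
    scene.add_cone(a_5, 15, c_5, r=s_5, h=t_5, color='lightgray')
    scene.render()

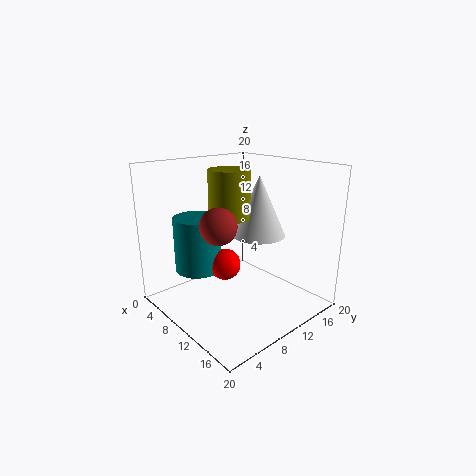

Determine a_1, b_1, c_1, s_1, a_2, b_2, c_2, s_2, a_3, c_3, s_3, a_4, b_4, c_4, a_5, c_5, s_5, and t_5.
a_1 = 9; b_1 = 4; c_1 = 7; s_1 = 3; a_2 = 7; b_2 = 11; c_2 = 12; s_2 = 3; a_3 = 12; c_3 = 8; s_3 = 2; a_4 = 16; b_4 = 2; c_4 = 15; a_5 = 9; c_5 = 9; s_5 = 4; t_5 = 9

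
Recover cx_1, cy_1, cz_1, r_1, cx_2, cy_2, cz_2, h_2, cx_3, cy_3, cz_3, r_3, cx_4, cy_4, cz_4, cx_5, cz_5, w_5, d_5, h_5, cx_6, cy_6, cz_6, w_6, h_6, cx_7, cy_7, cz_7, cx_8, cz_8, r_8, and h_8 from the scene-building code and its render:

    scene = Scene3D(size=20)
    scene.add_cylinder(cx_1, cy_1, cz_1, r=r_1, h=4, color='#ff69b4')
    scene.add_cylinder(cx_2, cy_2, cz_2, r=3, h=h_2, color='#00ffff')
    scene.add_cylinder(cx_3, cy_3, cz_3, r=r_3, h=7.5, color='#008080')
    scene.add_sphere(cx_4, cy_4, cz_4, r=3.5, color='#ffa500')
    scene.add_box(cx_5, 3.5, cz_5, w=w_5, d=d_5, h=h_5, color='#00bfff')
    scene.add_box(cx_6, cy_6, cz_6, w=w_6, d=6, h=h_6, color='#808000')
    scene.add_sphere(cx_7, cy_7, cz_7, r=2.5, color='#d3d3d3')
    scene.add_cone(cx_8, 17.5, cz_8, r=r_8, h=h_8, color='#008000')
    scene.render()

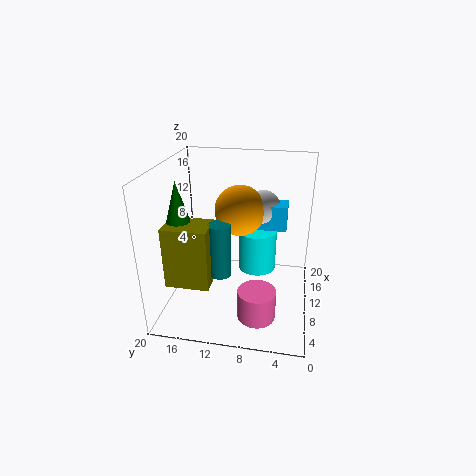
cx_1 = 4.5; cy_1 = 6.5; cz_1 = 1.5; r_1 = 2.5; cx_2 = 16; cy_2 = 8; cz_2 = 2; h_2 = 6.5; cx_3 = 7.5; cy_3 = 12; cz_3 = 5.5; r_3 = 1.5; cx_4 = 11.5; cy_4 = 10; cz_4 = 13.5; cx_5 = 11; cz_5 = 11; w_5 = 3; d_5 = 4.5; h_5 = 3.5; cx_6 = 4.5; cy_6 = 13; cz_6 = 4.5; w_6 = 4.5; h_6 = 8.5; cx_7 = 13; cy_7 = 7; cz_7 = 13.5; cx_8 = 7.5; cz_8 = 11.5; r_8 = 2; h_8 = 7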